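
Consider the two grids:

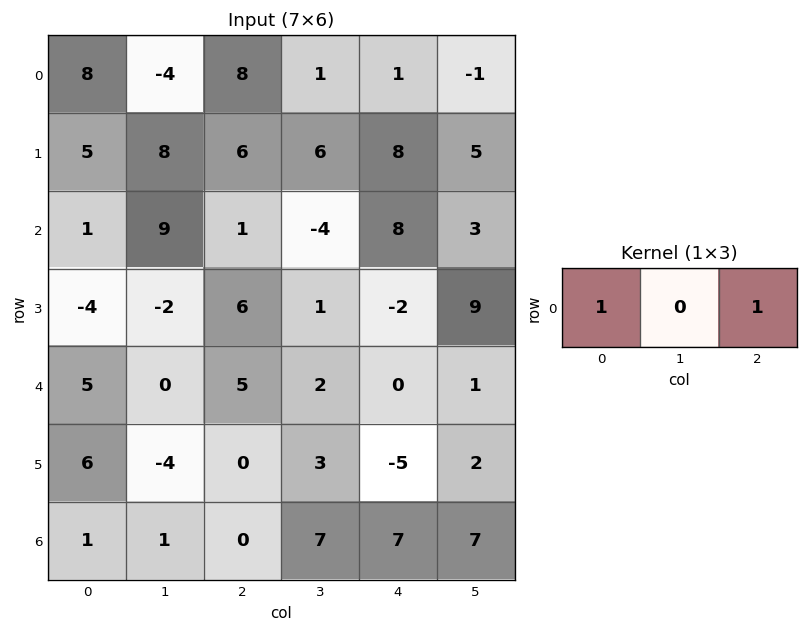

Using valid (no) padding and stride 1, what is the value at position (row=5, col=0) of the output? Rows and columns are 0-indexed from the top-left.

6

The receptive field on the input at this output position is [6 -4 0]. Elementwise product with the kernel and sum: 6·1 + 0·1.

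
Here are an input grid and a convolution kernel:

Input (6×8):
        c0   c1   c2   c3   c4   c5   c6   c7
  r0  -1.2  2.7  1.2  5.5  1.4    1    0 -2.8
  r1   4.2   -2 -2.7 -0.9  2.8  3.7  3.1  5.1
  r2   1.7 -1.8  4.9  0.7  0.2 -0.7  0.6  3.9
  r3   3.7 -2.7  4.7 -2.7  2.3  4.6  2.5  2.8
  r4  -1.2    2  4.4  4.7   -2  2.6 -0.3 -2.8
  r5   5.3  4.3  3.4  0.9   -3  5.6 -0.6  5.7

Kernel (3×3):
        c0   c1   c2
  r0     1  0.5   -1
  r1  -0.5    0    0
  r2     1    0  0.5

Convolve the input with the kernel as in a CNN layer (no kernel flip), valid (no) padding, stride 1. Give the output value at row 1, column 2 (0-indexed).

-2.55

The receptive field on the input at this output position is [-2.7 -0.9 2.8 / 4.9 0.7 0.2 / 4.7 -2.7 2.3]. Elementwise product with the kernel and sum: -2.7·1 + -0.9·0.5 + 2.8·-1 + 4.9·-0.5 + 4.7·1 + 2.3·0.5.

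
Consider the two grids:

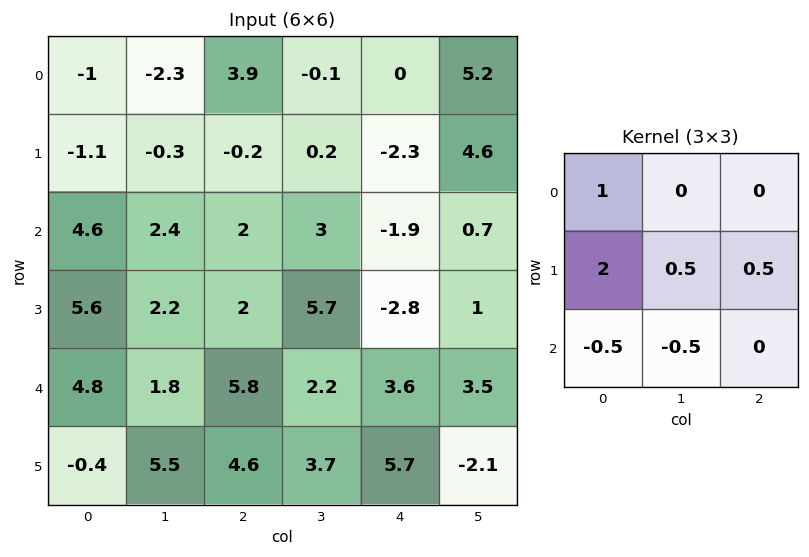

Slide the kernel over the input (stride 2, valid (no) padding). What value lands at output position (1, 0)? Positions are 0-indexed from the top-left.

14.6

The receptive field on the input at this output position is [4.6 2.4 2 / 5.6 2.2 2 / 4.8 1.8 5.8]. Elementwise product with the kernel and sum: 4.6·1 + 5.6·2 + 2.2·0.5 + 2·0.5 + 4.8·-0.5 + 1.8·-0.5.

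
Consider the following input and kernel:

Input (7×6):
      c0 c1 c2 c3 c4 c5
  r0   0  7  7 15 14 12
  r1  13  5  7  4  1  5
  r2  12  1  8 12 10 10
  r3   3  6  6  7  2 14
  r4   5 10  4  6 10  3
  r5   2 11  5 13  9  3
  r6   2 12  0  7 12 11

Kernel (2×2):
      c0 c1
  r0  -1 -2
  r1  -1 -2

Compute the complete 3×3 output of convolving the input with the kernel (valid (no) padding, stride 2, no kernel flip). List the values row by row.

Output[0,0]: The receptive field on the input at this output position is [0 7 / 13 5]. Elementwise product with the kernel and sum: 0·-1 + 7·-2 + 13·-1 + 5·-2.
Output[0,1]: The receptive field on the input at this output position is [7 15 / 7 4]. Elementwise product with the kernel and sum: 7·-1 + 15·-2 + 7·-1 + 4·-2.

-37 -52 -49
-29 -52 -60
-49 -47 -31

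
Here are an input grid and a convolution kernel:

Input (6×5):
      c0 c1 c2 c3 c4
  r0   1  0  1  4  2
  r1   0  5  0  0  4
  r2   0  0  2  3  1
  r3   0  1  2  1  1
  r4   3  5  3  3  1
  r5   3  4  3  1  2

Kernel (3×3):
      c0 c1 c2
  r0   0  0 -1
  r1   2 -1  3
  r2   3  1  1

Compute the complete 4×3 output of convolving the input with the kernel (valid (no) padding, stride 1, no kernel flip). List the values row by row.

Output[0,0]: The receptive field on the input at this output position is [1 0 1 / 0 5 0 / 0 0 2]. Elementwise product with the kernel and sum: 1·-1 + 0·2 + 5·-1 + 0·3 + 0·3 + 0·1 + 2·1.
Output[0,1]: The receptive field on the input at this output position is [0 1 4 / 5 0 0 / 0 2 3]. Elementwise product with the kernel and sum: 4·-1 + 5·2 + 0·-1 + 0·3 + 0·3 + 2·1 + 3·1.

-4 11 20
9 13 8
20 21 18
24 31 17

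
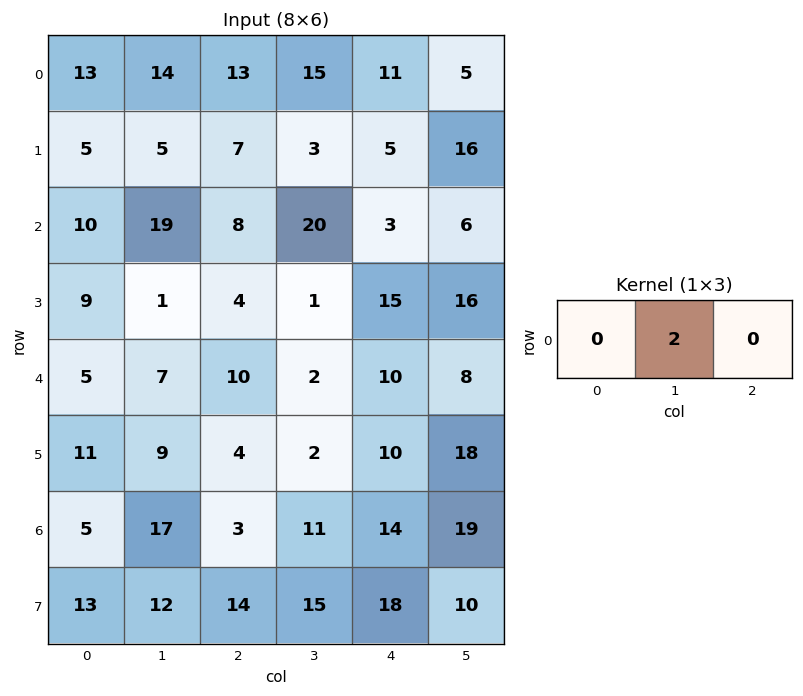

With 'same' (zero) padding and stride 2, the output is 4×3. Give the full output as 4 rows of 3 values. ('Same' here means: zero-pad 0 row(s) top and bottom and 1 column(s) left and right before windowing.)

26 26 22
20 16 6
10 20 20
10 6 28

Output[0,0]: The receptive field on the zero-padded input at this output position is [0 13 14]. Elementwise product with the kernel and sum: 13·2.
Output[0,1]: The receptive field on the zero-padded input at this output position is [14 13 15]. Elementwise product with the kernel and sum: 13·2.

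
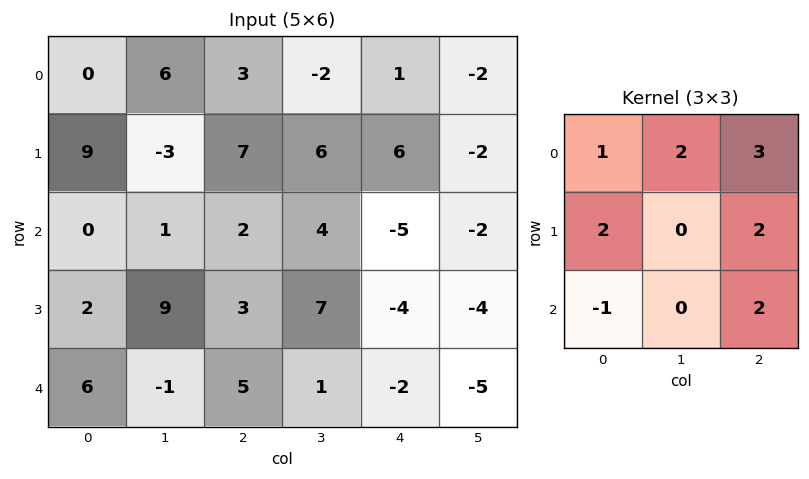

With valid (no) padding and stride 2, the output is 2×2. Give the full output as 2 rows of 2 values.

57 16
22 -16

Output[0,0]: The receptive field on the input at this output position is [0 6 3 / 9 -3 7 / 0 1 2]. Elementwise product with the kernel and sum: 0·1 + 6·2 + 3·3 + 9·2 + 7·2 + 0·-1 + 2·2.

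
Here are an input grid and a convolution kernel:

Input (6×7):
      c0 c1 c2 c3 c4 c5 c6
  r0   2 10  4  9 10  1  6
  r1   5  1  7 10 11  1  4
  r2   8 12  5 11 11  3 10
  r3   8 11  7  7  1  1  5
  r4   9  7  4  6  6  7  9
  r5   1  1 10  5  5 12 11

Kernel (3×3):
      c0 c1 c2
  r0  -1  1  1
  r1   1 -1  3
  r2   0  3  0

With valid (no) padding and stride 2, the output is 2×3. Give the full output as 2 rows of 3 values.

73 78 28
48 38 38

Output[0,0]: The receptive field on the input at this output position is [2 10 4 / 5 1 7 / 8 12 5]. Elementwise product with the kernel and sum: 2·-1 + 10·1 + 4·1 + 5·1 + 1·-1 + 7·3 + 12·3.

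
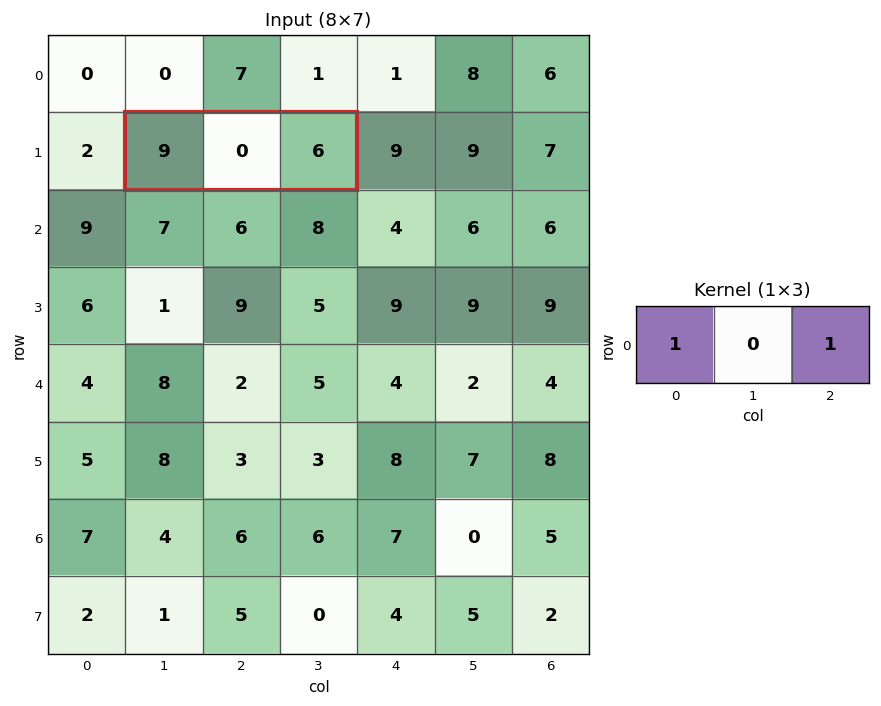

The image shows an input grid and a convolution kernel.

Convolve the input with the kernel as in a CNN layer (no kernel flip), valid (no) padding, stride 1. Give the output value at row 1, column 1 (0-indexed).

The receptive field on the input at this output position is [9 0 6]. Elementwise product with the kernel and sum: 9·1 + 6·1.

15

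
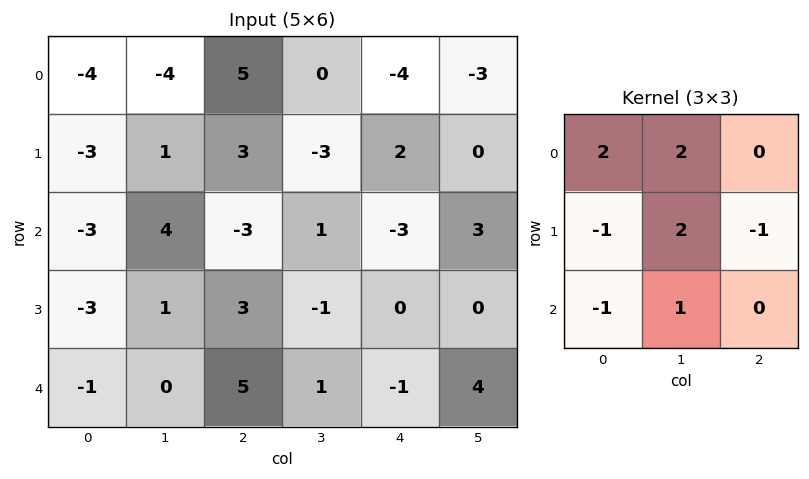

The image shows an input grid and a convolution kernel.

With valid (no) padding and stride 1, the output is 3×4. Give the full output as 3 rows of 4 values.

-7 3 3 -5
14 -1 4 -11
5 13 -13 -5

Output[0,0]: The receptive field on the input at this output position is [-4 -4 5 / -3 1 3 / -3 4 -3]. Elementwise product with the kernel and sum: -4·2 + -4·2 + -3·-1 + 1·2 + 3·-1 + -3·-1 + 4·1.
Output[0,1]: The receptive field on the input at this output position is [-4 5 0 / 1 3 -3 / 4 -3 1]. Elementwise product with the kernel and sum: -4·2 + 5·2 + 1·-1 + 3·2 + -3·-1 + 4·-1 + -3·1.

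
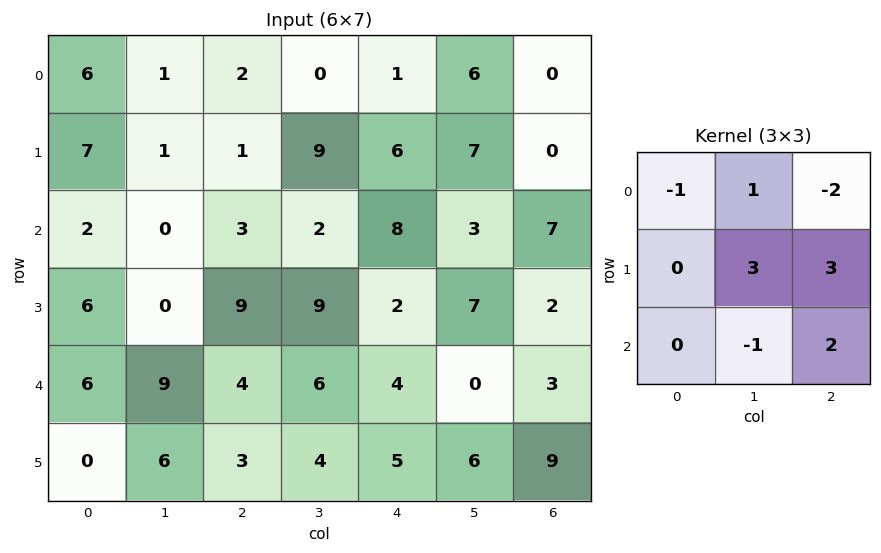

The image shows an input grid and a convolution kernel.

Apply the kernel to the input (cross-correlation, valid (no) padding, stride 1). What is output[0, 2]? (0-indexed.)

55

The receptive field on the input at this output position is [2 0 1 / 1 9 6 / 3 2 8]. Elementwise product with the kernel and sum: 2·-1 + 0·1 + 1·-2 + 9·3 + 6·3 + 2·-1 + 8·2.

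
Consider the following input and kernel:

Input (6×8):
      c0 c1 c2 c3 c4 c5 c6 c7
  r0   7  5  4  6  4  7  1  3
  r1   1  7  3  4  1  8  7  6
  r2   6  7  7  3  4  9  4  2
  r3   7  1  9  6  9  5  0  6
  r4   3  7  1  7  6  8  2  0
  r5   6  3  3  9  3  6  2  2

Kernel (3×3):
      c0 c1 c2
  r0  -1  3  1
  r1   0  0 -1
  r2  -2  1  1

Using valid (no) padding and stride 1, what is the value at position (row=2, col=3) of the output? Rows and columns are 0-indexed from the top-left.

The receptive field on the input at this output position is [3 4 9 / 6 9 5 / 7 6 8]. Elementwise product with the kernel and sum: 3·-1 + 4·3 + 9·1 + 5·-1 + 7·-2 + 6·1 + 8·1.

13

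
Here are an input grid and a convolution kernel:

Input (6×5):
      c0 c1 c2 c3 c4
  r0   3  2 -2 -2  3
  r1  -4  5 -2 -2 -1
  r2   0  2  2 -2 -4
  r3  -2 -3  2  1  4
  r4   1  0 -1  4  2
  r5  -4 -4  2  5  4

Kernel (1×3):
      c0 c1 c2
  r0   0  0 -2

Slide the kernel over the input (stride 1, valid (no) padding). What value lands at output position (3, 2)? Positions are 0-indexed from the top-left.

The receptive field on the input at this output position is [2 1 4]. Elementwise product with the kernel and sum: 4·-2.

-8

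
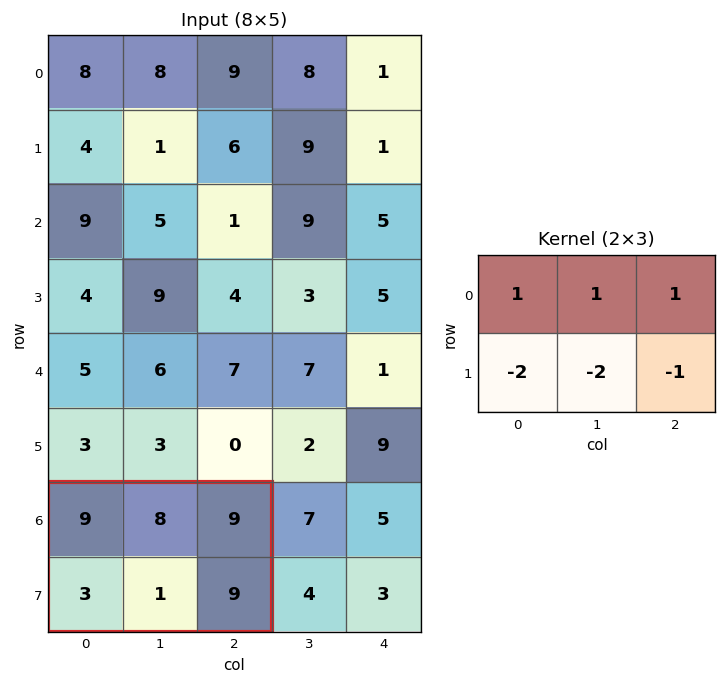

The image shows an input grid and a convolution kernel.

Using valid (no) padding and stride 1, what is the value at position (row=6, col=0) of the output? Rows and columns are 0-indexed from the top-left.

9

The receptive field on the input at this output position is [9 8 9 / 3 1 9]. Elementwise product with the kernel and sum: 9·1 + 8·1 + 9·1 + 3·-2 + 1·-2 + 9·-1.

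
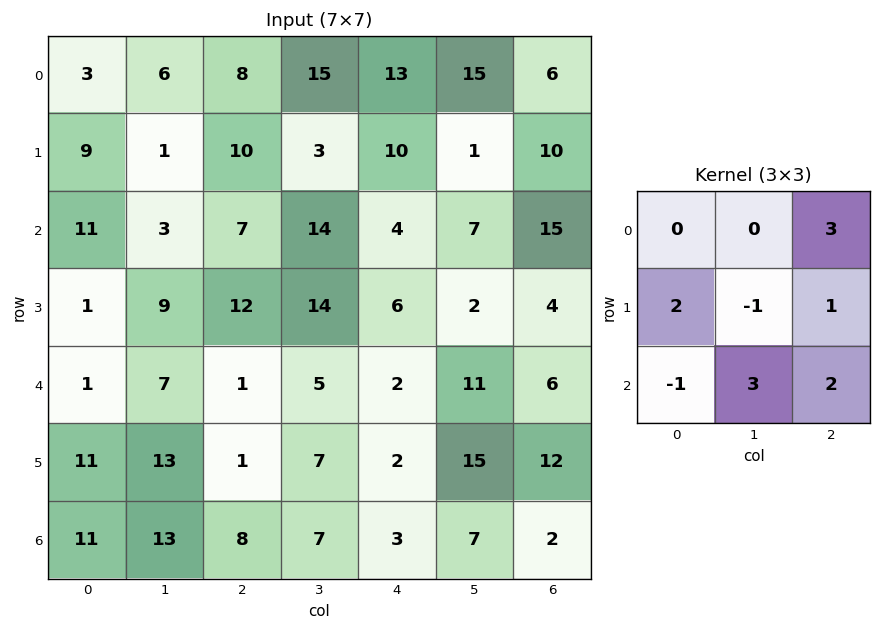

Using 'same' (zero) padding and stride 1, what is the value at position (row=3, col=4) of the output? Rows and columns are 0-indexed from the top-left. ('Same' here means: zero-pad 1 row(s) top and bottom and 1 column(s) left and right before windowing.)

68

The receptive field on the zero-padded input at this output position is [14 4 7 / 14 6 2 / 5 2 11]. Elementwise product with the kernel and sum: 7·3 + 14·2 + 6·-1 + 2·1 + 5·-1 + 2·3 + 11·2.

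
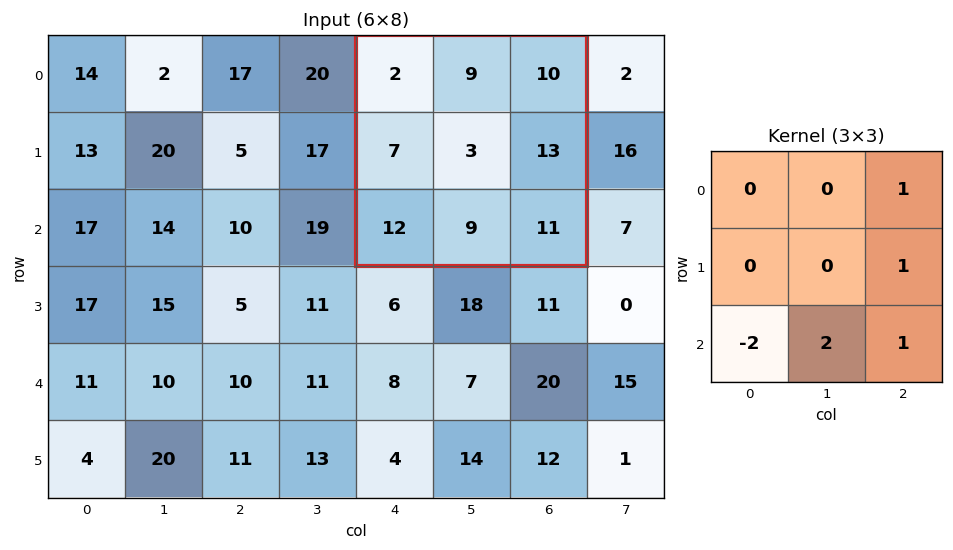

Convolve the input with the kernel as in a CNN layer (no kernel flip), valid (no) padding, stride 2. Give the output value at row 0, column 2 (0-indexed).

The receptive field on the input at this output position is [2 9 10 / 7 3 13 / 12 9 11]. Elementwise product with the kernel and sum: 10·1 + 13·1 + 12·-2 + 9·2 + 11·1.

28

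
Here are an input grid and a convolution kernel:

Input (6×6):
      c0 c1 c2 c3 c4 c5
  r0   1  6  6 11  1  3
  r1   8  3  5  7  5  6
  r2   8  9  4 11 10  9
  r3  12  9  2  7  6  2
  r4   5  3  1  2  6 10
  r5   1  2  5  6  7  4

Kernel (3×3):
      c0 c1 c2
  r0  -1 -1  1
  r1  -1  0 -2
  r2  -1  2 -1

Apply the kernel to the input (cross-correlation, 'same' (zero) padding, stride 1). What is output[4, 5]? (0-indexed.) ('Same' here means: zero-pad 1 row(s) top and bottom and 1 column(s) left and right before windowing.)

The receptive field on the zero-padded input at this output position is [6 2 0 / 6 10 0 / 7 4 0]. Elementwise product with the kernel and sum: 6·-1 + 2·-1 + 0·1 + 6·-1 + 0·-2 + 7·-1 + 4·2 + 0·-1.

-13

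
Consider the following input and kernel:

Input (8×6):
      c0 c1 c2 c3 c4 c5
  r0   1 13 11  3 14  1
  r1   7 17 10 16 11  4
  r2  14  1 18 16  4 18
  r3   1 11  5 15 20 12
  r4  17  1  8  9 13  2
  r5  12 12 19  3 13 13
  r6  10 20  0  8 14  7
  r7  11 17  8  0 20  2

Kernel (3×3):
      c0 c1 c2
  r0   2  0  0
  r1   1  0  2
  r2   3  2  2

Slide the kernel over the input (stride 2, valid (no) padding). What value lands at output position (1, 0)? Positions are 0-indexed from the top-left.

108

The receptive field on the input at this output position is [14 1 18 / 1 11 5 / 17 1 8]. Elementwise product with the kernel and sum: 14·2 + 1·1 + 5·2 + 17·3 + 1·2 + 8·2.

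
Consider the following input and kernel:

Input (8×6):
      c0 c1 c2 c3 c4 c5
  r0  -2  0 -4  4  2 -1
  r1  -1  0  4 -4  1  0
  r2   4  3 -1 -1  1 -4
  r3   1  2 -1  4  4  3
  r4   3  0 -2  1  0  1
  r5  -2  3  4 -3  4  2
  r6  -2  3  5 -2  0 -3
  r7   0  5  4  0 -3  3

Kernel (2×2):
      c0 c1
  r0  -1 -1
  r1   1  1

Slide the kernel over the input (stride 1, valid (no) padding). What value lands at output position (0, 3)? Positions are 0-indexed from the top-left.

-9

The receptive field on the input at this output position is [4 2 / -4 1]. Elementwise product with the kernel and sum: 4·-1 + 2·-1 + -4·1 + 1·1.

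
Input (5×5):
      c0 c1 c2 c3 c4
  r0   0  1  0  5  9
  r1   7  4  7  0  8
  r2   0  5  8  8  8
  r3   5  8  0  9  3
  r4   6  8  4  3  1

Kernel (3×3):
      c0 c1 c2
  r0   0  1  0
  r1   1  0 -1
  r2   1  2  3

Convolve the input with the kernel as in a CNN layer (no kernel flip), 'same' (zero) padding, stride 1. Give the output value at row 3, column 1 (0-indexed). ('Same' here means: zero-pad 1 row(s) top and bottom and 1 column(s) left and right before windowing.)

44

The receptive field on the zero-padded input at this output position is [0 5 8 / 5 8 0 / 6 8 4]. Elementwise product with the kernel and sum: 5·1 + 5·1 + 0·-1 + 6·1 + 8·2 + 4·3.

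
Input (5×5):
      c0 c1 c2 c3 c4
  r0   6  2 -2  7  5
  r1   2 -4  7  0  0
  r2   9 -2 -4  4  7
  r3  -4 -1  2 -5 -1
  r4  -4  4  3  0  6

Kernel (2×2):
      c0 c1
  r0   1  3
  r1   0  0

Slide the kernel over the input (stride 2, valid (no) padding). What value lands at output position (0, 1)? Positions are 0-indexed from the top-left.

19

The receptive field on the input at this output position is [-2 7 / 7 0]. Elementwise product with the kernel and sum: -2·1 + 7·3.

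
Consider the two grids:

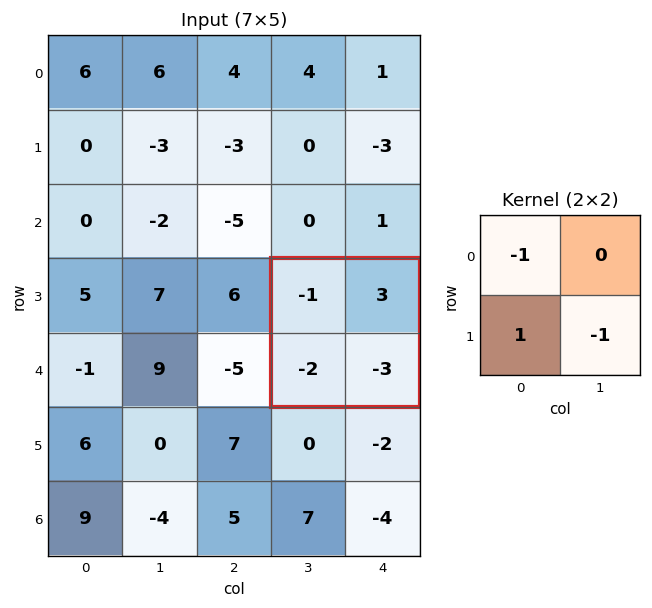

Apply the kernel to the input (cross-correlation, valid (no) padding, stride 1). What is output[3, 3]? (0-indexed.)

2

The receptive field on the input at this output position is [-1 3 / -2 -3]. Elementwise product with the kernel and sum: -1·-1 + -2·1 + -3·-1.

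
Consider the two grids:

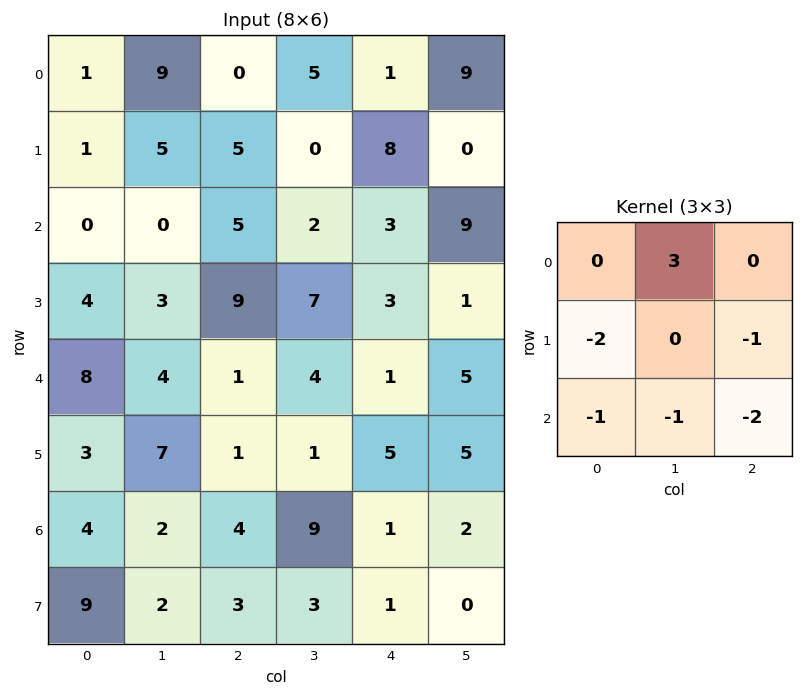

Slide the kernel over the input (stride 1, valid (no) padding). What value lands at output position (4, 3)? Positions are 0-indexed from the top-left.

The receptive field on the input at this output position is [4 1 5 / 1 5 5 / 9 1 2]. Elementwise product with the kernel and sum: 1·3 + 1·-2 + 5·-1 + 9·-1 + 1·-1 + 2·-2.

-18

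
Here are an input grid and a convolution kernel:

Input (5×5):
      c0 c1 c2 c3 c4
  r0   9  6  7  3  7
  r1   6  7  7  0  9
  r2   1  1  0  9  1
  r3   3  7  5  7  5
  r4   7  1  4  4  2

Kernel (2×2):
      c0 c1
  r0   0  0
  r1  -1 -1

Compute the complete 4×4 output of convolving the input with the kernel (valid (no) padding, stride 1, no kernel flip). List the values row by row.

Output[0,0]: The receptive field on the input at this output position is [9 6 / 6 7]. Elementwise product with the kernel and sum: 6·-1 + 7·-1.

-13 -14 -7 -9
-2 -1 -9 -10
-10 -12 -12 -12
-8 -5 -8 -6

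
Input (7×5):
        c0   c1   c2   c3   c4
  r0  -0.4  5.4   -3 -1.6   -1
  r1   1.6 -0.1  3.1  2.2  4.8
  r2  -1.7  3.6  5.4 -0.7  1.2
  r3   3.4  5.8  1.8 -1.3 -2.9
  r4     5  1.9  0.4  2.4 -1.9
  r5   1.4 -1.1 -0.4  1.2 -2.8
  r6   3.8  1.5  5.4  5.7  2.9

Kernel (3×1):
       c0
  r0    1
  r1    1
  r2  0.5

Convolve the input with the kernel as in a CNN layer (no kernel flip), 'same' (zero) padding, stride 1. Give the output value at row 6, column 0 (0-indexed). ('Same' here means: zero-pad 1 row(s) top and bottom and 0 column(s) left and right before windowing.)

5.2

The receptive field on the zero-padded input at this output position is [1.4 / 3.8 / 0]. Elementwise product with the kernel and sum: 1.4·1 + 3.8·1 + 0·0.5.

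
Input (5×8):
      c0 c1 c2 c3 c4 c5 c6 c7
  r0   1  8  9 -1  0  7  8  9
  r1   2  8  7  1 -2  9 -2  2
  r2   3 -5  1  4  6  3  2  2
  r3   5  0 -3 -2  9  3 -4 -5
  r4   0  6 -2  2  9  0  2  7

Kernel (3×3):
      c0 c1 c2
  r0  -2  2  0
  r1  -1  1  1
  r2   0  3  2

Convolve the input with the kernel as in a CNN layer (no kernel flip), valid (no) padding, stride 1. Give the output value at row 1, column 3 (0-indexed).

32

The receptive field on the input at this output position is [1 -2 9 / 4 6 3 / -2 9 3]. Elementwise product with the kernel and sum: 1·-2 + -2·2 + 4·-1 + 6·1 + 3·1 + 9·3 + 3·2.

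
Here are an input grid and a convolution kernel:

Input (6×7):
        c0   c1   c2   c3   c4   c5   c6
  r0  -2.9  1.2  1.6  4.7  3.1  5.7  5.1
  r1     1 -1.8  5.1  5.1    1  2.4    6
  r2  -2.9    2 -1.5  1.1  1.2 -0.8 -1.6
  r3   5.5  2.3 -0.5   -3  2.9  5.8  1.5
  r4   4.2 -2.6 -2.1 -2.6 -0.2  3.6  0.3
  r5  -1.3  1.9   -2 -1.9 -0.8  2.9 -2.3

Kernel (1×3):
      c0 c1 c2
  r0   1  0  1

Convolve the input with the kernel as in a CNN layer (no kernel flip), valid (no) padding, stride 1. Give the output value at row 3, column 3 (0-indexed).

2.8

The receptive field on the input at this output position is [-3 2.9 5.8]. Elementwise product with the kernel and sum: -3·1 + 5.8·1.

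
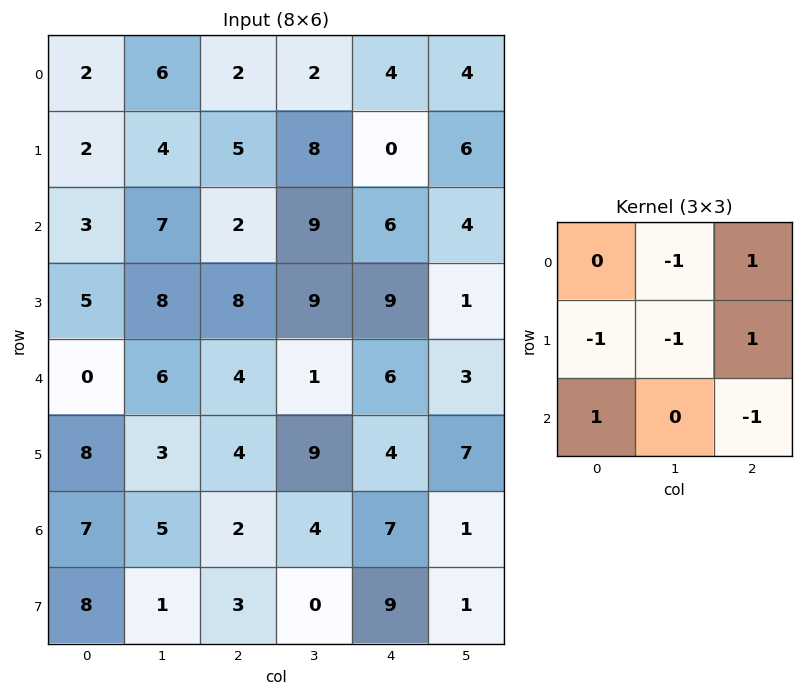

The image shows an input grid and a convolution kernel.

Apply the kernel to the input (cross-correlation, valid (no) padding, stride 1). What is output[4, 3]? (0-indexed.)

The receptive field on the input at this output position is [1 6 3 / 9 4 7 / 4 7 1]. Elementwise product with the kernel and sum: 6·-1 + 3·1 + 9·-1 + 4·-1 + 7·1 + 4·1 + 1·-1.

-6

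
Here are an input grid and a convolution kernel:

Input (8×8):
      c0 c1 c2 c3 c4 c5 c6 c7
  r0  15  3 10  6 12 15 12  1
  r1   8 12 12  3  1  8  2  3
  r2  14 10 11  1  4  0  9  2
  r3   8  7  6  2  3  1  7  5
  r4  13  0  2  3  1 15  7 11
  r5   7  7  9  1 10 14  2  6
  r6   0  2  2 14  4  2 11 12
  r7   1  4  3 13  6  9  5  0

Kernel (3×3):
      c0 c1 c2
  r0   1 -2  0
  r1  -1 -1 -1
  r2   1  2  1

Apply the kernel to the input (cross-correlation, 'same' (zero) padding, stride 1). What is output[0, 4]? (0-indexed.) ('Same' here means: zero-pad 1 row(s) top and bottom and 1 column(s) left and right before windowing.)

-20

The receptive field on the zero-padded input at this output position is [0 0 0 / 6 12 15 / 3 1 8]. Elementwise product with the kernel and sum: 0·1 + 0·-2 + 6·-1 + 12·-1 + 15·-1 + 3·1 + 1·2 + 8·1.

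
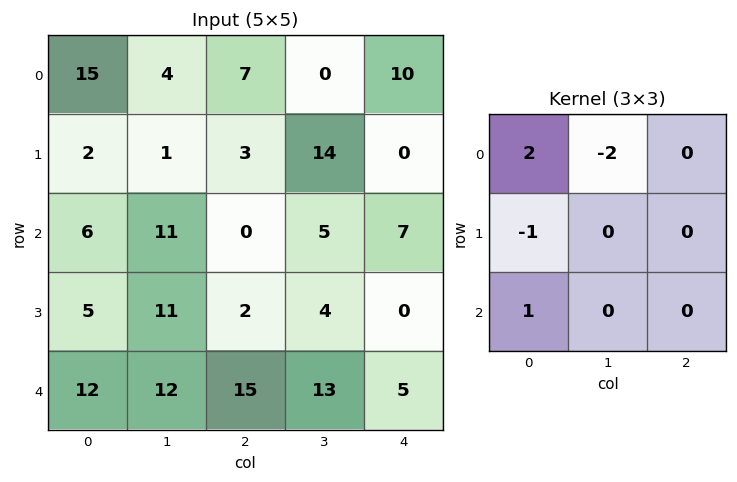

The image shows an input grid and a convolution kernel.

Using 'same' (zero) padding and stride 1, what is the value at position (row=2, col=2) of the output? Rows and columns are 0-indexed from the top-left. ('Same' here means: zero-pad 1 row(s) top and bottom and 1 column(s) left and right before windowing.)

The receptive field on the zero-padded input at this output position is [1 3 14 / 11 0 5 / 11 2 4]. Elementwise product with the kernel and sum: 1·2 + 3·-2 + 11·-1 + 11·1.

-4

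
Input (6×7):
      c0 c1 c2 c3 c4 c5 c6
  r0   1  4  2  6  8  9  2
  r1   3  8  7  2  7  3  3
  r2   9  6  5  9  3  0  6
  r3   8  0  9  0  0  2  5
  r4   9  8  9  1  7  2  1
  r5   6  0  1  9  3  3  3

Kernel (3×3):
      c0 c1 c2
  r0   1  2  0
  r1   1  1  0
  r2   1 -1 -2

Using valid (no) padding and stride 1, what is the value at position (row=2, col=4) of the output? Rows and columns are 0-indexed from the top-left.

8

The receptive field on the input at this output position is [3 0 6 / 0 2 5 / 7 2 1]. Elementwise product with the kernel and sum: 3·1 + 0·2 + 0·1 + 2·1 + 7·1 + 2·-1 + 1·-2.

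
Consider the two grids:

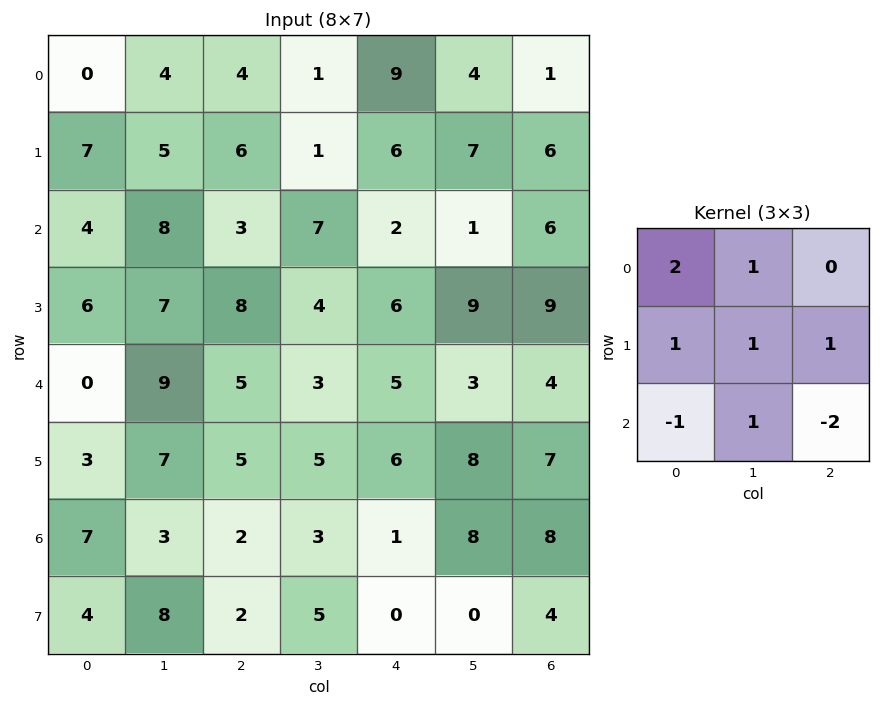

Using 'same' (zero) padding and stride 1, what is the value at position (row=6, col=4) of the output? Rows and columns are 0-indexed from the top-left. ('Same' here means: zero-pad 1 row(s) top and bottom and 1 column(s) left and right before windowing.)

The receptive field on the zero-padded input at this output position is [5 6 8 / 3 1 8 / 5 0 0]. Elementwise product with the kernel and sum: 5·2 + 6·1 + 3·1 + 1·1 + 8·1 + 5·-1 + 0·1 + 0·-2.

23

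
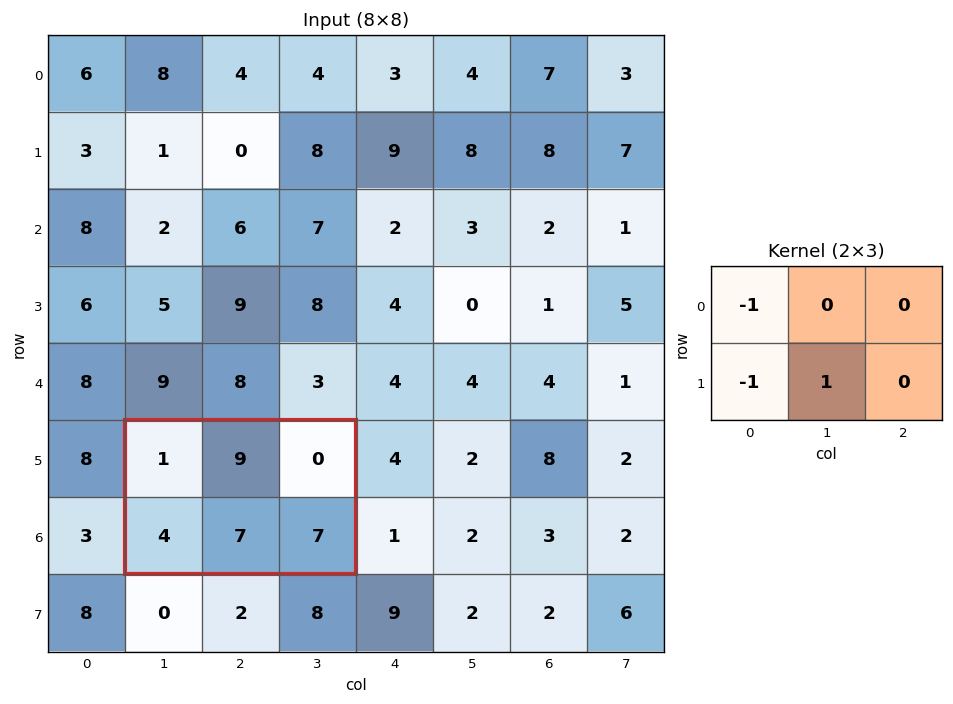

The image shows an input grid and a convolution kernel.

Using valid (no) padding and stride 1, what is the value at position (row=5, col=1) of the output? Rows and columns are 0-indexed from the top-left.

2

The receptive field on the input at this output position is [1 9 0 / 4 7 7]. Elementwise product with the kernel and sum: 1·-1 + 4·-1 + 7·1.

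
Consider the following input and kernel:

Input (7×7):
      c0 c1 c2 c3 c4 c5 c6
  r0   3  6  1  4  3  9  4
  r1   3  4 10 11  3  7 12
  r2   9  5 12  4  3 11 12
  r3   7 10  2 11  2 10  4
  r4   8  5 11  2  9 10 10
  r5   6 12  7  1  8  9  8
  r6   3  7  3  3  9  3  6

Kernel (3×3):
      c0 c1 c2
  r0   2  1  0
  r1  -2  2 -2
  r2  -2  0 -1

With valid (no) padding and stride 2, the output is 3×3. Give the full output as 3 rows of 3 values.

-36 -25 -19
-2 11 -3
10 -19 -10

Output[0,0]: The receptive field on the input at this output position is [3 6 1 / 3 4 10 / 9 5 12]. Elementwise product with the kernel and sum: 3·2 + 6·1 + 3·-2 + 4·2 + 10·-2 + 9·-2 + 12·-1.
Output[0,1]: The receptive field on the input at this output position is [1 4 3 / 10 11 3 / 12 4 3]. Elementwise product with the kernel and sum: 1·2 + 4·1 + 10·-2 + 11·2 + 3·-2 + 12·-2 + 3·-1.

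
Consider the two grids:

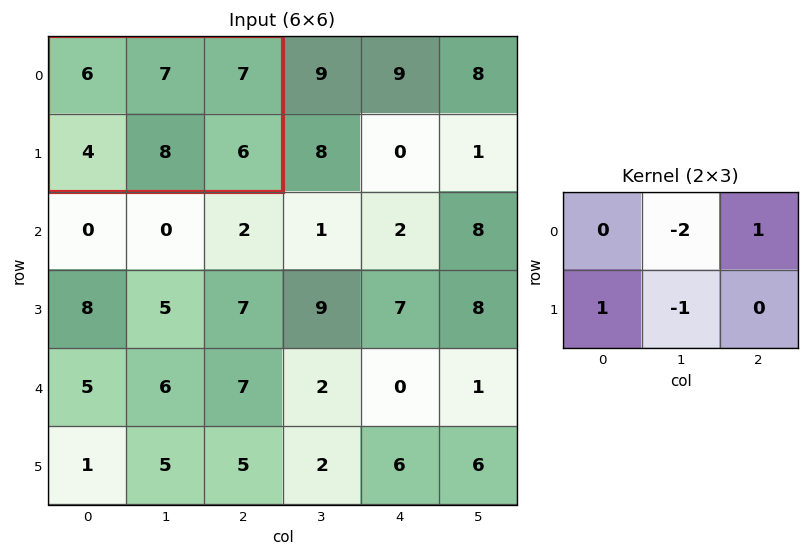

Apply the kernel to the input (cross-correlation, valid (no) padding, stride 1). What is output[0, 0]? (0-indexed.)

-11

The receptive field on the input at this output position is [6 7 7 / 4 8 6]. Elementwise product with the kernel and sum: 7·-2 + 7·1 + 4·1 + 8·-1.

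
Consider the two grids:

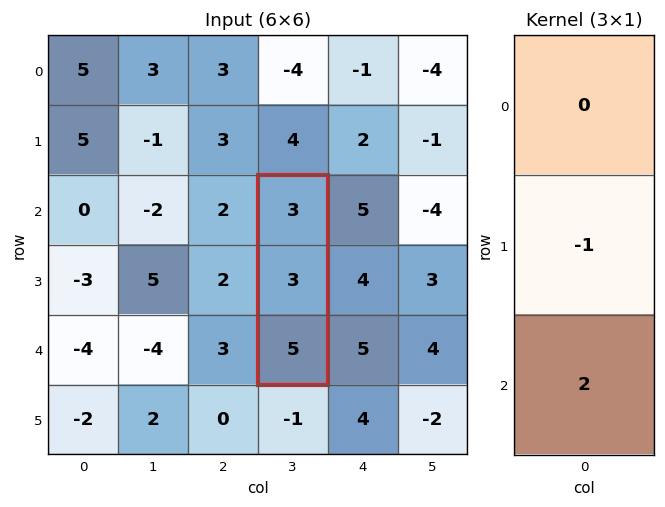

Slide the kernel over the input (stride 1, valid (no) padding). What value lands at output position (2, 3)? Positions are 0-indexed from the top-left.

The receptive field on the input at this output position is [3 / 3 / 5]. Elementwise product with the kernel and sum: 3·-1 + 5·2.

7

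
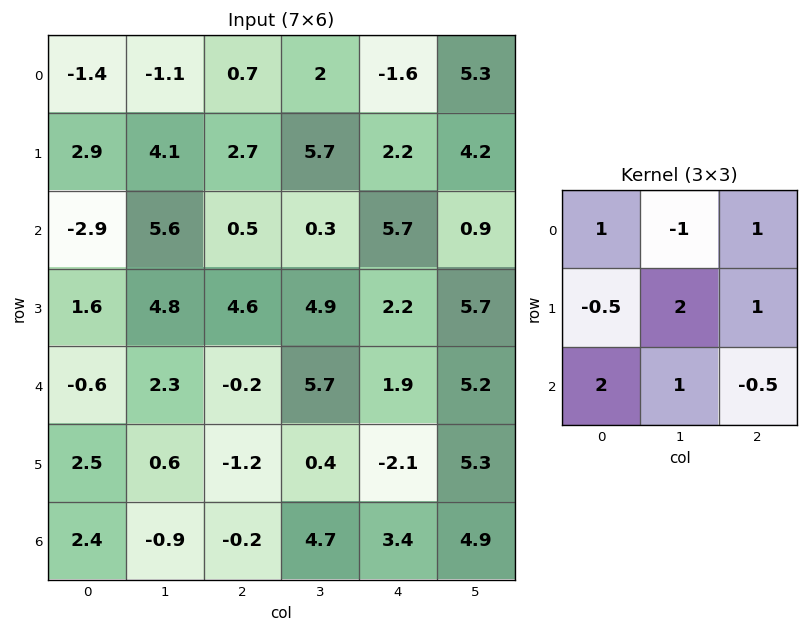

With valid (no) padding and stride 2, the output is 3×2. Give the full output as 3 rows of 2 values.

Output[0,0]: The receptive field on the input at this output position is [-1.4 -1.1 0.7 / 2.9 4.1 2.7 / -2.9 5.6 0.5]. Elementwise product with the kernel and sum: -1.4·1 + -1.1·-1 + 0.7·1 + 2.9·-0.5 + 4.1·2 + 2.7·1 + -2.9·2 + 5.6·1 + 0.5·-0.5.
Output[0,1]: The receptive field on the input at this output position is [0.7 2 -1.6 / 2.7 5.7 2.2 / 0.5 0.3 5.7]. Elementwise product with the kernel and sum: 0.7·1 + 2·-1 + -1.6·1 + 2.7·-0.5 + 5.7·2 + 2.2·1 + 0.5·2 + 0.3·1 + 5.7·-0.5.

9.4 7.8
6.6 19.95
-0.35 -2.1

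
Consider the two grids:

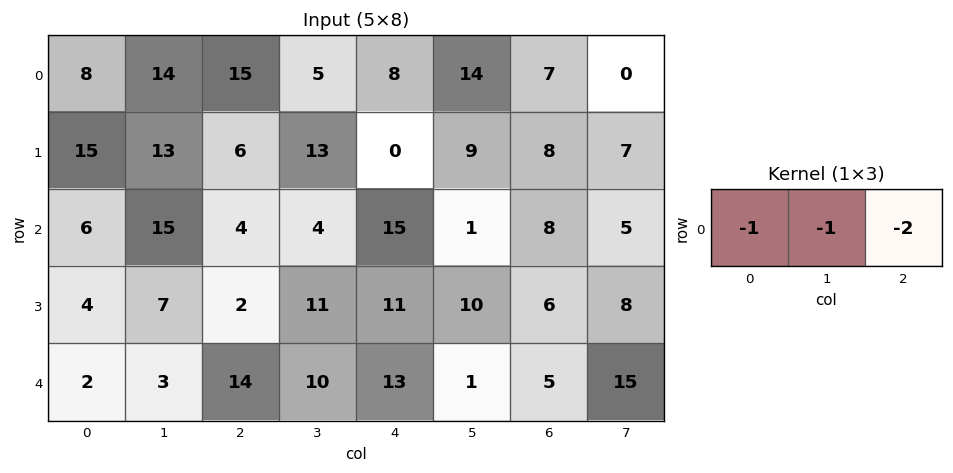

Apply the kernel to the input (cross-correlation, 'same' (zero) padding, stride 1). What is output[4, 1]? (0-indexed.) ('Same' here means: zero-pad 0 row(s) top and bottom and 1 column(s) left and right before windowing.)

The receptive field on the zero-padded input at this output position is [2 3 14]. Elementwise product with the kernel and sum: 2·-1 + 3·-1 + 14·-2.

-33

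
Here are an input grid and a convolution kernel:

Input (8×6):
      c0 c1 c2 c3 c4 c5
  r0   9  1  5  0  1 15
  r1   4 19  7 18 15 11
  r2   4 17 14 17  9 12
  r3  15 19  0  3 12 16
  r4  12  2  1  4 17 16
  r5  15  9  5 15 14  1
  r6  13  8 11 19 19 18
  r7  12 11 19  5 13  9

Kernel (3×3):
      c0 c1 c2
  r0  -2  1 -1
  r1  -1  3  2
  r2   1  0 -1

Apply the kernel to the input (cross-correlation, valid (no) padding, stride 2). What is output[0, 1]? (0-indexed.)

The receptive field on the input at this output position is [5 0 1 / 7 18 15 / 14 17 9]. Elementwise product with the kernel and sum: 5·-2 + 0·1 + 1·-1 + 7·-1 + 18·3 + 15·2 + 14·1 + 9·-1.

71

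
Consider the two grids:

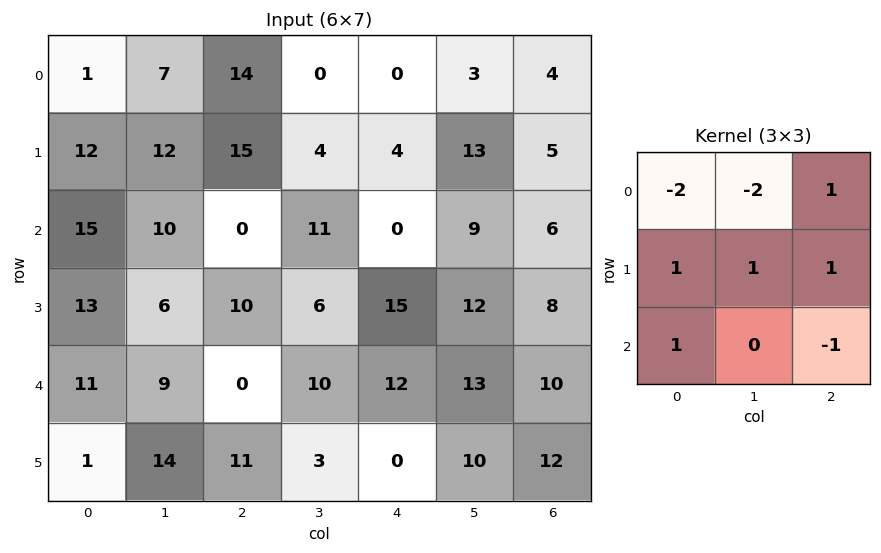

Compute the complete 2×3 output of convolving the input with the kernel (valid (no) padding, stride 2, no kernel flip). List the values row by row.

52 -5 14
-10 -3 25

Output[0,0]: The receptive field on the input at this output position is [1 7 14 / 12 12 15 / 15 10 0]. Elementwise product with the kernel and sum: 1·-2 + 7·-2 + 14·1 + 12·1 + 12·1 + 15·1 + 15·1 + 0·-1.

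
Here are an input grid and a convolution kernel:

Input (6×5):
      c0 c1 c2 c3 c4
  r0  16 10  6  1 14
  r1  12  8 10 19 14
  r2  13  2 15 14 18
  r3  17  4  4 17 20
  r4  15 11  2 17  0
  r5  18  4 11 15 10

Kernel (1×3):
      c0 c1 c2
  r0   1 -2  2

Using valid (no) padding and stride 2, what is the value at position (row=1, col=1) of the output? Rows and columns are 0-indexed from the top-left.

23

The receptive field on the input at this output position is [15 14 18]. Elementwise product with the kernel and sum: 15·1 + 14·-2 + 18·2.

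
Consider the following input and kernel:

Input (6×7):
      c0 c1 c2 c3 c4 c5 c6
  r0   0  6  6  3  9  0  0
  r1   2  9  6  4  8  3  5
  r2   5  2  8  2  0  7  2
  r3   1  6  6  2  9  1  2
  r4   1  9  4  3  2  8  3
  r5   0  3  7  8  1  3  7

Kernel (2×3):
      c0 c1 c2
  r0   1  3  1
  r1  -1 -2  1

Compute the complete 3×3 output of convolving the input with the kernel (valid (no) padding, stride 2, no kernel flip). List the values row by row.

Output[0,0]: The receptive field on the input at this output position is [0 6 6 / 2 9 6]. Elementwise product with the kernel and sum: 0·1 + 6·3 + 6·1 + 2·-1 + 9·-2 + 6·1.

10 18 0
12 13 14
33 -7 29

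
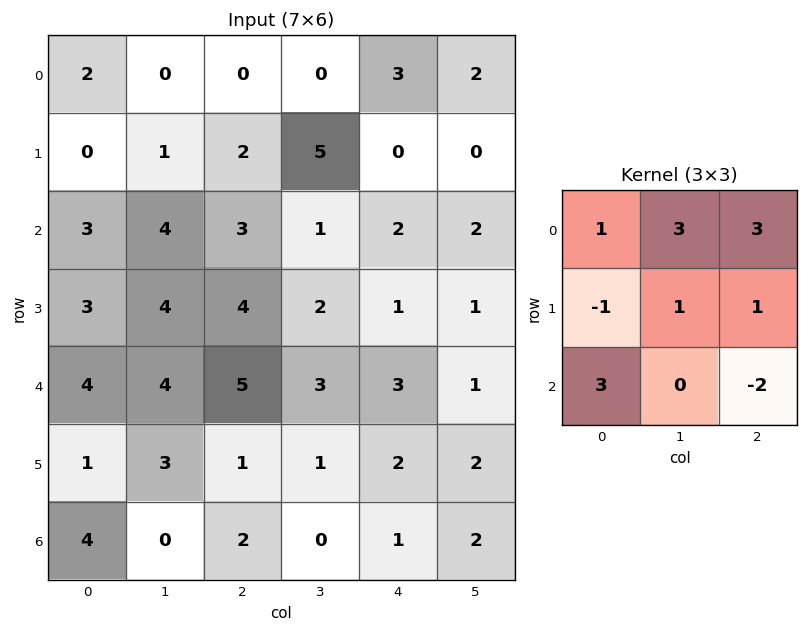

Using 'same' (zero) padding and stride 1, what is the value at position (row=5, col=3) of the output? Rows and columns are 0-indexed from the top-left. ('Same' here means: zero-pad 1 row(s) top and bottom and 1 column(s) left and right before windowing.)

29

The receptive field on the zero-padded input at this output position is [5 3 3 / 1 1 2 / 2 0 1]. Elementwise product with the kernel and sum: 5·1 + 3·3 + 3·3 + 1·-1 + 1·1 + 2·1 + 2·3 + 1·-2.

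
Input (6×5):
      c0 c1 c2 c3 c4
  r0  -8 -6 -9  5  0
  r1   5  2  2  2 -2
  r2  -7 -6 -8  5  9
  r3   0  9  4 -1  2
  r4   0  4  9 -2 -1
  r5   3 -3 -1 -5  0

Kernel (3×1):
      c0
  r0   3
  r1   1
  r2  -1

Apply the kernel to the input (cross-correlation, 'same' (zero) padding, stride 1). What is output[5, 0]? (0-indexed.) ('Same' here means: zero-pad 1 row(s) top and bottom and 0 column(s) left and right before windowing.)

The receptive field on the zero-padded input at this output position is [0 / 3 / 0]. Elementwise product with the kernel and sum: 0·3 + 3·1 + 0·-1.

3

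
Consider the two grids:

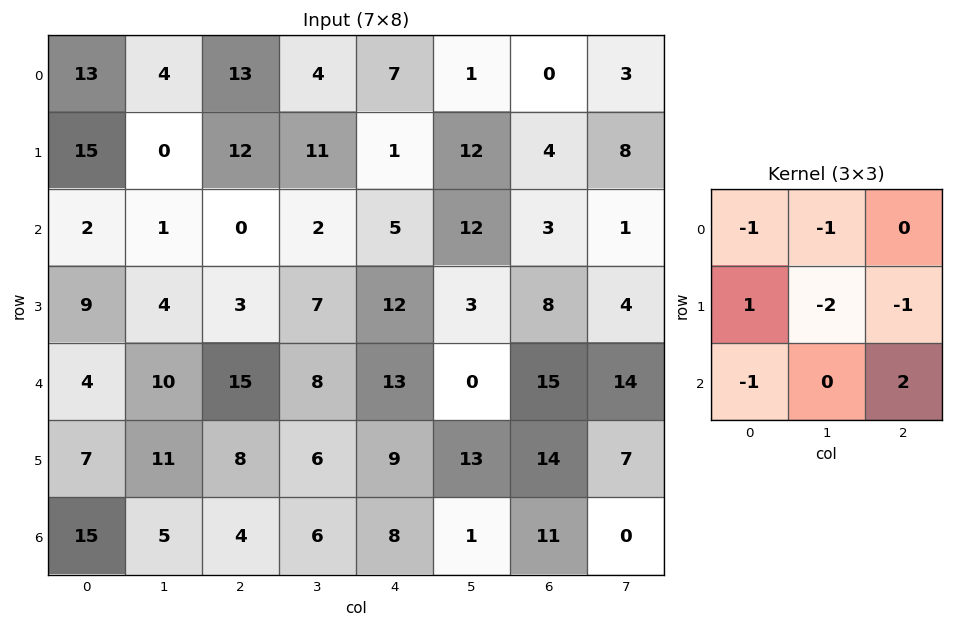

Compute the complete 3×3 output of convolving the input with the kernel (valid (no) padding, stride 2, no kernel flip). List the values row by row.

-16 -18 -34
21 -14 -2
-44 -24 -30

Output[0,0]: The receptive field on the input at this output position is [13 4 13 / 15 0 12 / 2 1 0]. Elementwise product with the kernel and sum: 13·-1 + 4·-1 + 15·1 + 0·-2 + 12·-1 + 2·-1 + 0·2.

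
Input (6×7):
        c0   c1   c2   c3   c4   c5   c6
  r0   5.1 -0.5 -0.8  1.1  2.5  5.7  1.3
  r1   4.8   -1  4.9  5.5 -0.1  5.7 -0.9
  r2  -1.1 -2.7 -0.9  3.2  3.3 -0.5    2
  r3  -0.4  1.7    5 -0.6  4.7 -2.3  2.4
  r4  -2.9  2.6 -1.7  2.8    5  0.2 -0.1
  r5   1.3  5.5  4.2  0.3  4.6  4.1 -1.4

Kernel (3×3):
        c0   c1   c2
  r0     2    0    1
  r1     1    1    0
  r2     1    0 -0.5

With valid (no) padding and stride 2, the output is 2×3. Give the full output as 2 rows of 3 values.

12.55 8.75 14.2
-3.85 1.7 16.05

Output[0,0]: The receptive field on the input at this output position is [5.1 -0.5 -0.8 / 4.8 -1 4.9 / -1.1 -2.7 -0.9]. Elementwise product with the kernel and sum: 5.1·2 + -0.8·1 + 4.8·1 + -1·1 + -1.1·1 + -0.9·-0.5.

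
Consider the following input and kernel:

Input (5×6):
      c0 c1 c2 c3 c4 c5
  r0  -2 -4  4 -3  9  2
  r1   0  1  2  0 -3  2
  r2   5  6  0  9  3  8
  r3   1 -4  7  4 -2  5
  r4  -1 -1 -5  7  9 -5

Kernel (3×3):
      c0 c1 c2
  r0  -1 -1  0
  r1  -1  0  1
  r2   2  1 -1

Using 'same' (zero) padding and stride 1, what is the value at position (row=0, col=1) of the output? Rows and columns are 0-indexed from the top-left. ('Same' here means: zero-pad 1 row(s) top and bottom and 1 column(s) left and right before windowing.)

The receptive field on the zero-padded input at this output position is [0 0 0 / -2 -4 4 / 0 1 2]. Elementwise product with the kernel and sum: 0·-1 + 0·-1 + -2·-1 + 4·1 + 0·2 + 1·1 + 2·-1.

5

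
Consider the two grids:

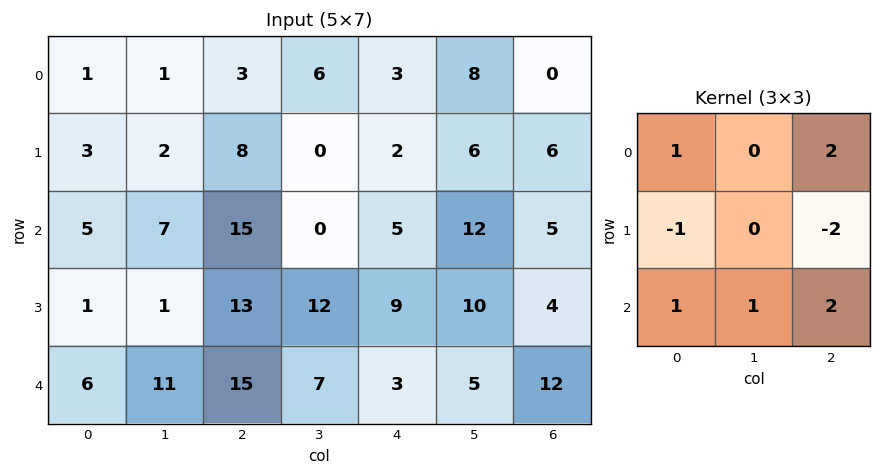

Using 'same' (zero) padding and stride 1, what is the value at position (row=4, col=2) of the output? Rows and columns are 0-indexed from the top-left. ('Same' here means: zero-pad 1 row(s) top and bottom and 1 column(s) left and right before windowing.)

0

The receptive field on the zero-padded input at this output position is [1 13 12 / 11 15 7 / 0 0 0]. Elementwise product with the kernel and sum: 1·1 + 12·2 + 11·-1 + 7·-2 + 0·1 + 0·1 + 0·2.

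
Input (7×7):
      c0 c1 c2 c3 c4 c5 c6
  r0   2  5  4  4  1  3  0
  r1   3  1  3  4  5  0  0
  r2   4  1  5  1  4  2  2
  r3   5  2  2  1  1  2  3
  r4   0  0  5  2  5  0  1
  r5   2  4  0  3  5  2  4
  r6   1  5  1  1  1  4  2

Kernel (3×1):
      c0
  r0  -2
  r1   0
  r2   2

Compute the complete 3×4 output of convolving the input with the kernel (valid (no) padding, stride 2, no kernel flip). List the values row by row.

4 2 6 4
-8 0 2 -2
2 -8 -8 2

Output[0,0]: The receptive field on the input at this output position is [2 / 3 / 4]. Elementwise product with the kernel and sum: 2·-2 + 4·2.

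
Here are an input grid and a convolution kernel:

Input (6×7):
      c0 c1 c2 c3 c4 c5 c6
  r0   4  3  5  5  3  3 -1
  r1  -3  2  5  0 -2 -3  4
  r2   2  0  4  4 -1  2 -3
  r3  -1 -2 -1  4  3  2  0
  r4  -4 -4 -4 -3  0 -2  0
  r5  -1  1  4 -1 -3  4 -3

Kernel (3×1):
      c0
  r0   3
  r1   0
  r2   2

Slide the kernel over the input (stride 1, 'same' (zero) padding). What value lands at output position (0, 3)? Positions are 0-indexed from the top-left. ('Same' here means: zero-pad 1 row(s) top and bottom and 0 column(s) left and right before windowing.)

0

The receptive field on the zero-padded input at this output position is [0 / 5 / 0]. Elementwise product with the kernel and sum: 0·3 + 0·2.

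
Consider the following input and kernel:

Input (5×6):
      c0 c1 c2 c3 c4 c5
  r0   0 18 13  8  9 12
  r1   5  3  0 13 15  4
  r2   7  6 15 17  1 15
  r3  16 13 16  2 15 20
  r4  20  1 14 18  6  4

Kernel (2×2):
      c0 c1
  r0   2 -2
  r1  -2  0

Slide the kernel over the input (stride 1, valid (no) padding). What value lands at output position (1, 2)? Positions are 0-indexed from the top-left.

The receptive field on the input at this output position is [0 13 / 15 17]. Elementwise product with the kernel and sum: 0·2 + 13·-2 + 15·-2.

-56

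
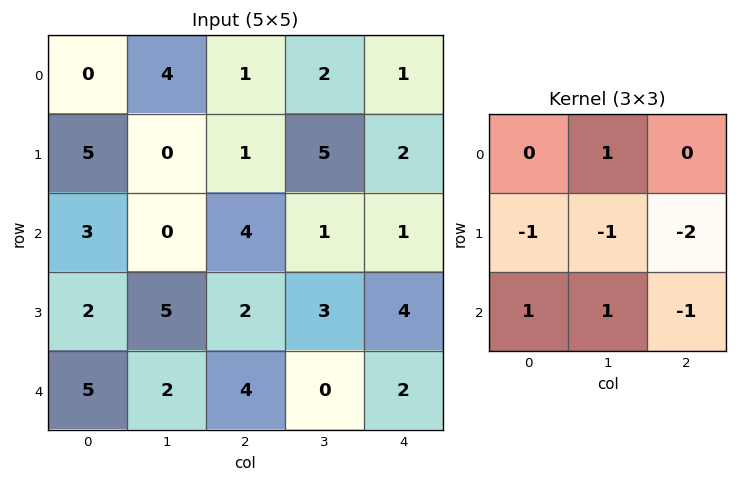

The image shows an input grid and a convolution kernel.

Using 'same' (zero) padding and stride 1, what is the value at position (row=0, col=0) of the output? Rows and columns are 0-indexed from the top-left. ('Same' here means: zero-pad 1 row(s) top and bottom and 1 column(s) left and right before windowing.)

-3

The receptive field on the zero-padded input at this output position is [0 0 0 / 0 0 4 / 0 5 0]. Elementwise product with the kernel and sum: 0·1 + 0·-1 + 0·-1 + 4·-2 + 0·1 + 5·1 + 0·-1.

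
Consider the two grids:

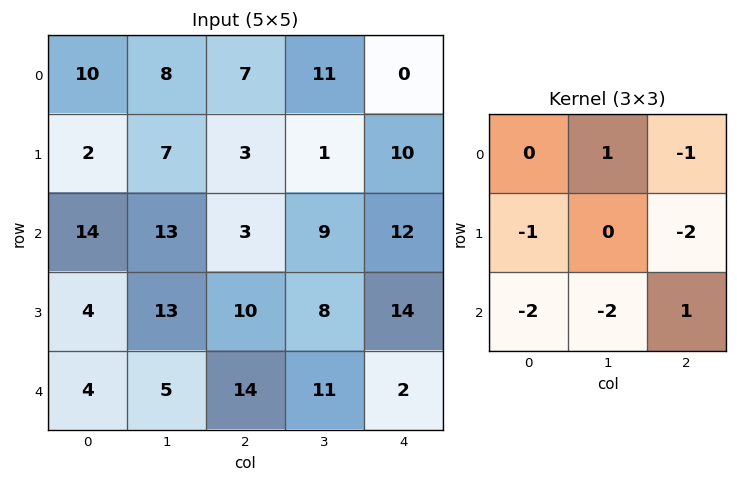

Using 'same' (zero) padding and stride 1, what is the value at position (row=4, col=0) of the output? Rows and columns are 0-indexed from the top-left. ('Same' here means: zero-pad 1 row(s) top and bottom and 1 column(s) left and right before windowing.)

-19

The receptive field on the zero-padded input at this output position is [0 4 13 / 0 4 5 / 0 0 0]. Elementwise product with the kernel and sum: 4·1 + 13·-1 + 0·-1 + 5·-2 + 0·-2 + 0·-2 + 0·1.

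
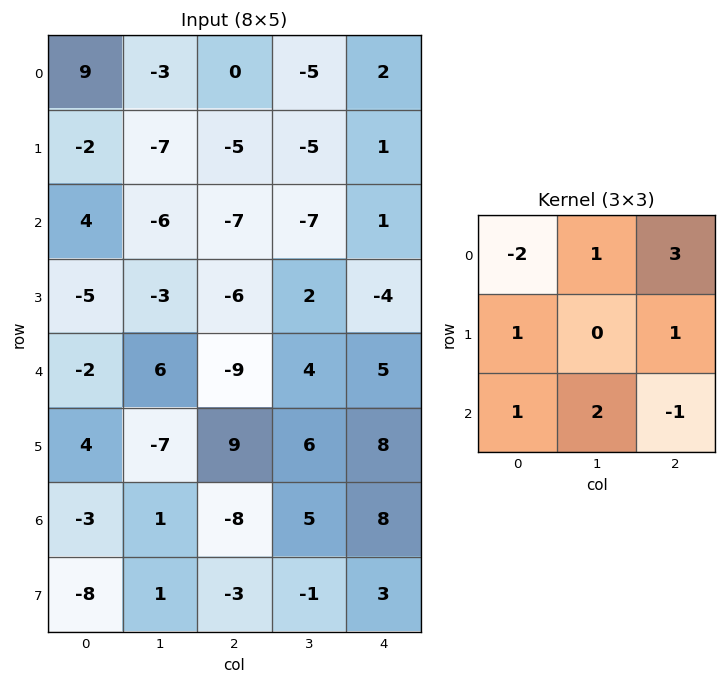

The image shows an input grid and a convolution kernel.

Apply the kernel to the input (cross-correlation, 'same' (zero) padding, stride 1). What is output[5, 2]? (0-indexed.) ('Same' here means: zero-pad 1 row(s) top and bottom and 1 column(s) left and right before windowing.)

The receptive field on the zero-padded input at this output position is [6 -9 4 / -7 9 6 / 1 -8 5]. Elementwise product with the kernel and sum: 6·-2 + -9·1 + 4·3 + -7·1 + 6·1 + 1·1 + -8·2 + 5·-1.

-30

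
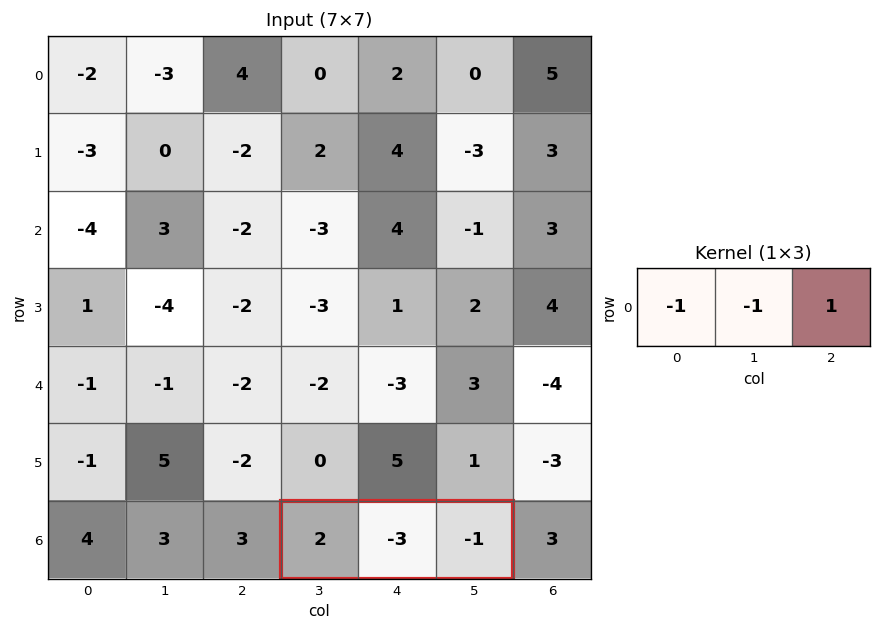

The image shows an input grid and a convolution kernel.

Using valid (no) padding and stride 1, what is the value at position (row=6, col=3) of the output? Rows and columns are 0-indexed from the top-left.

0

The receptive field on the input at this output position is [2 -3 -1]. Elementwise product with the kernel and sum: 2·-1 + -3·-1 + -1·1.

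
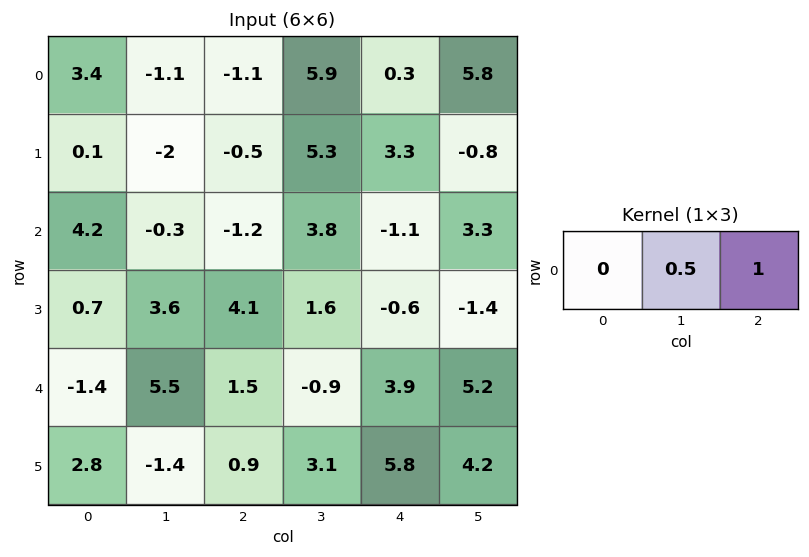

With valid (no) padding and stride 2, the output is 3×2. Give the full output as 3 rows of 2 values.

Output[0,0]: The receptive field on the input at this output position is [3.4 -1.1 -1.1]. Elementwise product with the kernel and sum: -1.1·0.5 + -1.1·1.
Output[0,1]: The receptive field on the input at this output position is [-1.1 5.9 0.3]. Elementwise product with the kernel and sum: 5.9·0.5 + 0.3·1.

-1.65 3.25
-1.35 0.8
4.25 3.45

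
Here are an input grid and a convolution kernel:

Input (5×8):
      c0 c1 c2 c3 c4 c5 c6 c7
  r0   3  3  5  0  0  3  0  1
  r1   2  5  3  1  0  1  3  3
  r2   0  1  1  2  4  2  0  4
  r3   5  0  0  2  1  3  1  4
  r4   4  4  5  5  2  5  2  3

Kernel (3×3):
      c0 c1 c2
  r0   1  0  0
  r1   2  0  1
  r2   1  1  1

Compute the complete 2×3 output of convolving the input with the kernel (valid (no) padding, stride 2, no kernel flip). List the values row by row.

12 18 9
23 14 16

Output[0,0]: The receptive field on the input at this output position is [3 3 5 / 2 5 3 / 0 1 1]. Elementwise product with the kernel and sum: 3·1 + 2·2 + 3·1 + 0·1 + 1·1 + 1·1.
Output[0,1]: The receptive field on the input at this output position is [5 0 0 / 3 1 0 / 1 2 4]. Elementwise product with the kernel and sum: 5·1 + 3·2 + 0·1 + 1·1 + 2·1 + 4·1.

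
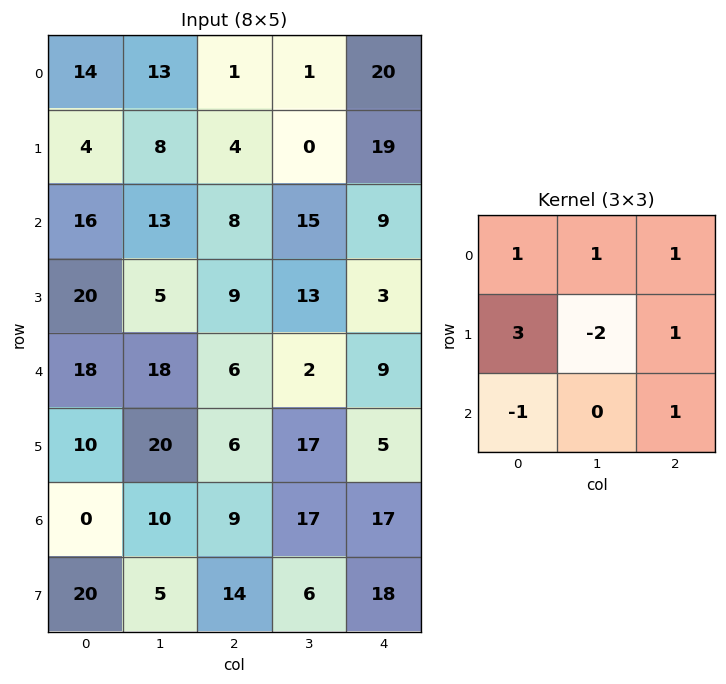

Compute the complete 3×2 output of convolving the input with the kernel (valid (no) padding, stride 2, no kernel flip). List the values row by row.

Output[0,0]: The receptive field on the input at this output position is [14 13 1 / 4 8 4 / 16 13 8]. Elementwise product with the kernel and sum: 14·1 + 13·1 + 1·1 + 4·3 + 8·-2 + 4·1 + 16·-1 + 8·1.

20 54
84 39
47 14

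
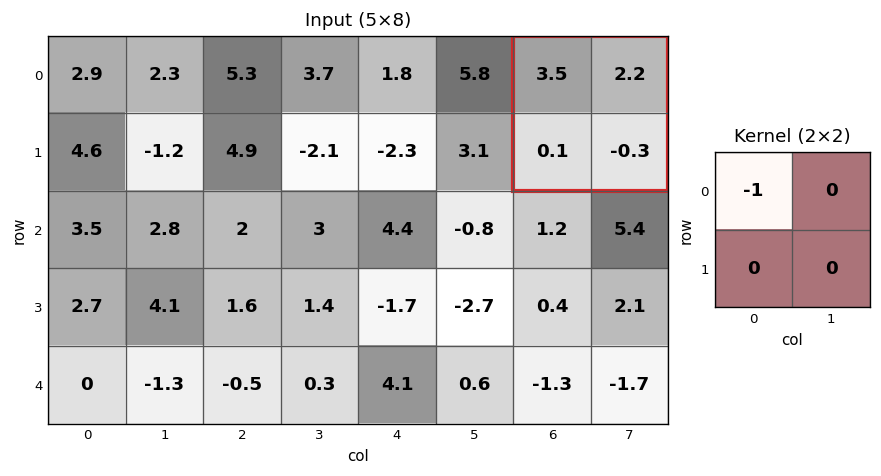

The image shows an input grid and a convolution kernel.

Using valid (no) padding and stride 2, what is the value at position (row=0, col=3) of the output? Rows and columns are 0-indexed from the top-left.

The receptive field on the input at this output position is [3.5 2.2 / 0.1 -0.3]. Elementwise product with the kernel and sum: 3.5·-1.

-3.5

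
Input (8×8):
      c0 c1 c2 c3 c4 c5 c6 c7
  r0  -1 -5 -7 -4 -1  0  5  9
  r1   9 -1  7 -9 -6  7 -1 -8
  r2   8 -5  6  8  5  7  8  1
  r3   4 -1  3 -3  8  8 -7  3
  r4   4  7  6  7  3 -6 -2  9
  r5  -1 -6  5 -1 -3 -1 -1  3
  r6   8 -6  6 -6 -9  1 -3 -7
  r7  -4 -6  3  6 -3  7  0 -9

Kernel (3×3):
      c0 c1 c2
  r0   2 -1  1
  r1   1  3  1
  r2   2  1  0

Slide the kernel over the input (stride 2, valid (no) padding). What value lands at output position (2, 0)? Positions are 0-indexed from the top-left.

The receptive field on the input at this output position is [4 7 6 / -1 -6 5 / 8 -6 6]. Elementwise product with the kernel and sum: 4·2 + 7·-1 + 6·1 + -1·1 + -6·3 + 5·1 + 8·2 + -6·1.

3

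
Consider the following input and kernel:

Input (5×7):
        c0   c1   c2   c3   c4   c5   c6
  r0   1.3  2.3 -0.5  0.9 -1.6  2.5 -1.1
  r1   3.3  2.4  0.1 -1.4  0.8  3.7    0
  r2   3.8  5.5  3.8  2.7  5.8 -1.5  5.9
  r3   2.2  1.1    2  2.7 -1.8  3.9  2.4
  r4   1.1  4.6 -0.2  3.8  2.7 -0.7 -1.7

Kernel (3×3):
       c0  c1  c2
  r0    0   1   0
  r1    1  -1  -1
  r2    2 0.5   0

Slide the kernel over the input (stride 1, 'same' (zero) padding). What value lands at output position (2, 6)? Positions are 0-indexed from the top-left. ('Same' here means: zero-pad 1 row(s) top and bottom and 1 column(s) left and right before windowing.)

The receptive field on the zero-padded input at this output position is [3.7 0 0 / -1.5 5.9 0 / 3.9 2.4 0]. Elementwise product with the kernel and sum: 0·1 + -1.5·1 + 5.9·-1 + 0·-1 + 3.9·2 + 2.4·0.5.

1.6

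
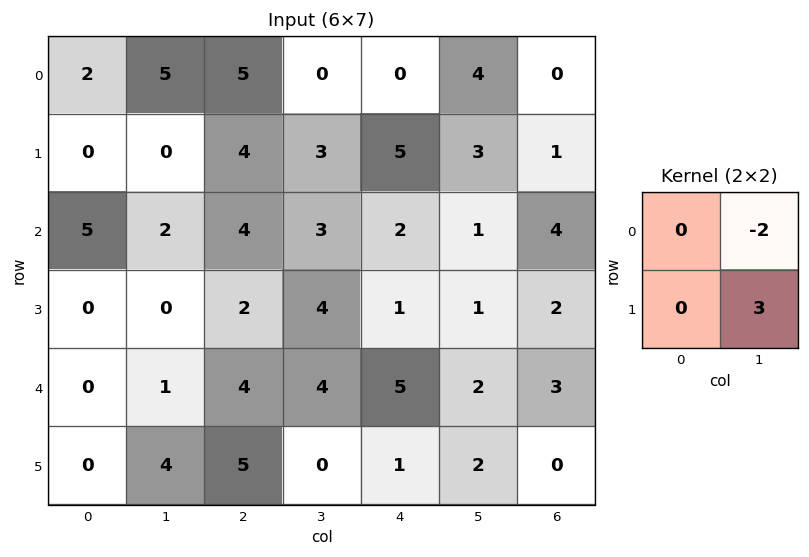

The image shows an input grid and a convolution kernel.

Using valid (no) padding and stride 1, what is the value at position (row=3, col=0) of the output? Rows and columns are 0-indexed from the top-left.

The receptive field on the input at this output position is [0 0 / 0 1]. Elementwise product with the kernel and sum: 0·-2 + 1·3.

3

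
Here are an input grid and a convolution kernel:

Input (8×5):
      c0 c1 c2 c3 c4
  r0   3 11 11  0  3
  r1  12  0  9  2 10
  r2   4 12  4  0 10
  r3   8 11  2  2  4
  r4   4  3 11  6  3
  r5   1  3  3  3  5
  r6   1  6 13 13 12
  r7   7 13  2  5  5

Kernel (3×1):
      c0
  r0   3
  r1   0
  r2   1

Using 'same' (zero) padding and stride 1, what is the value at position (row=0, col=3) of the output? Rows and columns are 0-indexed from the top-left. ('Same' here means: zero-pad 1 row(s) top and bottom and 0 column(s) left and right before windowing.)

2

The receptive field on the zero-padded input at this output position is [0 / 0 / 2]. Elementwise product with the kernel and sum: 0·3 + 2·1.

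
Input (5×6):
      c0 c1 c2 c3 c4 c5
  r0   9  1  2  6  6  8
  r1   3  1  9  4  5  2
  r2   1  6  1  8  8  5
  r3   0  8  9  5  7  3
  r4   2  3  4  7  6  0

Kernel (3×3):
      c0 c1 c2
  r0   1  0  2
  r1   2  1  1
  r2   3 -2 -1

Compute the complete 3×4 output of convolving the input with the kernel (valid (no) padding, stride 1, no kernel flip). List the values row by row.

19 36 20 40
5 31 47 35
16 46 39 47

Output[0,0]: The receptive field on the input at this output position is [9 1 2 / 3 1 9 / 1 6 1]. Elementwise product with the kernel and sum: 9·1 + 2·2 + 3·2 + 1·1 + 9·1 + 1·3 + 6·-2 + 1·-1.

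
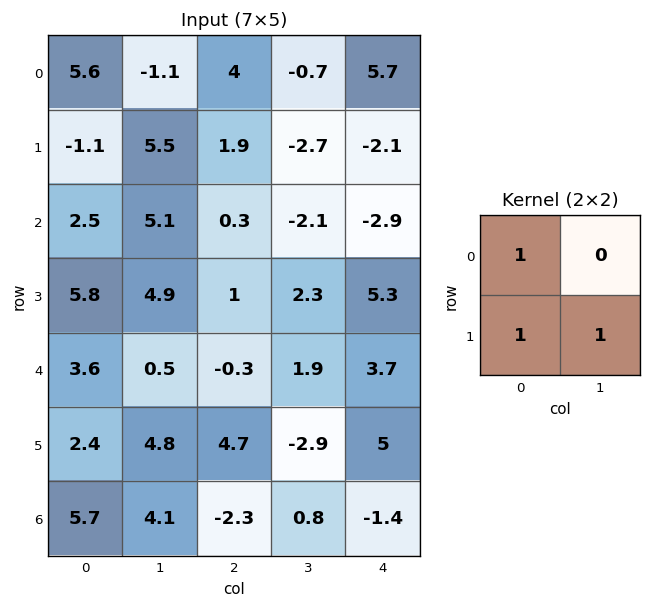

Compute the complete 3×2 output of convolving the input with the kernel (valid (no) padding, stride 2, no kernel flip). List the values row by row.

Output[0,0]: The receptive field on the input at this output position is [5.6 -1.1 / -1.1 5.5]. Elementwise product with the kernel and sum: 5.6·1 + -1.1·1 + 5.5·1.

10 3.2
13.2 3.6
10.8 1.5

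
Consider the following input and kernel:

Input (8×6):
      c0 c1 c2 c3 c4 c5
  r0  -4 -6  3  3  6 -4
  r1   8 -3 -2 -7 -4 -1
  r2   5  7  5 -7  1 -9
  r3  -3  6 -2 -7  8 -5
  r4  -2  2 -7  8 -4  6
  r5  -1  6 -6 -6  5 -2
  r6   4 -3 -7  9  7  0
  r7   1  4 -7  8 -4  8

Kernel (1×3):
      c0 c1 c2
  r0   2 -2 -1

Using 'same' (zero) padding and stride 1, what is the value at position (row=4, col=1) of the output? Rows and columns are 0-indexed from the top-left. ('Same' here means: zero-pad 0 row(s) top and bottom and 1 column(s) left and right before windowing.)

The receptive field on the zero-padded input at this output position is [-2 2 -7]. Elementwise product with the kernel and sum: -2·2 + 2·-2 + -7·-1.

-1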